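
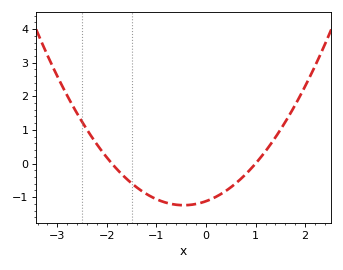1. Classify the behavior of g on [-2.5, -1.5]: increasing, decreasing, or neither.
decreasing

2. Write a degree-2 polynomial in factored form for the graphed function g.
y = 0.59(x + 1.9)(x - 1)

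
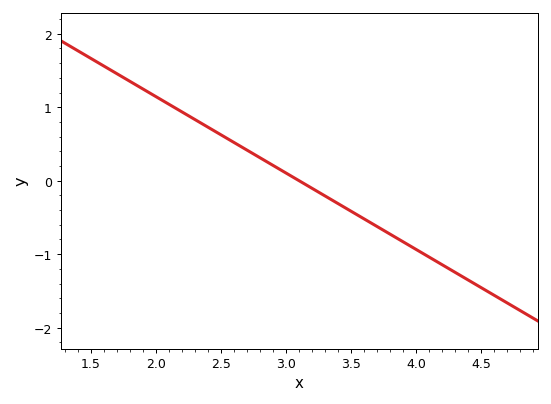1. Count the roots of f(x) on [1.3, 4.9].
1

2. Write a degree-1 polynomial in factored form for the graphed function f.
y = -1.04(x - 3.1)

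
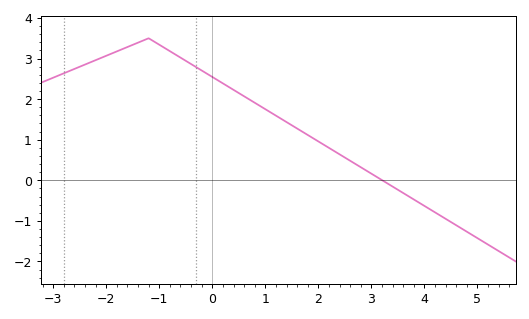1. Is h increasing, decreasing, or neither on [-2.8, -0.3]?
neither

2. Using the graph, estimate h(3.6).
-0.314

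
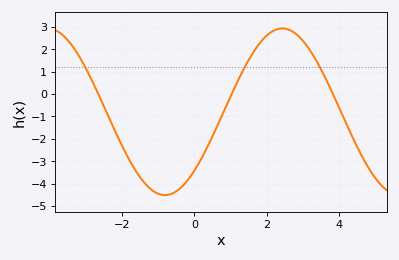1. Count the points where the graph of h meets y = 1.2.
3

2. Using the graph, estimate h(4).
-0.6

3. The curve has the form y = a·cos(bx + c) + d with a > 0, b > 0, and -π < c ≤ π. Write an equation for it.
y = 3.72cos(0.97x - 2.4) - 0.79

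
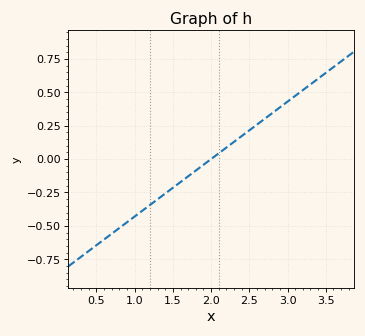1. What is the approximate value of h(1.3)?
-0.3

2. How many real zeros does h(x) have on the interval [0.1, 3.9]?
1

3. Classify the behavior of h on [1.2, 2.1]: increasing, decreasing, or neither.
increasing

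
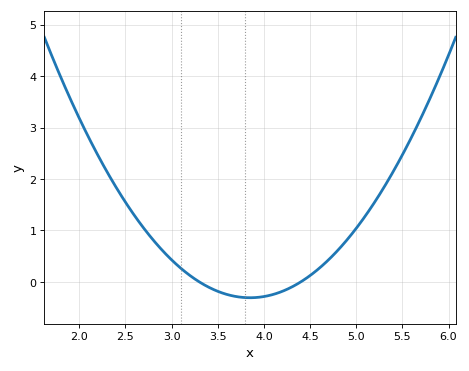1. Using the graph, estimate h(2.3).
2.1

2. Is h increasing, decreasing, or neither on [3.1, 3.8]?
decreasing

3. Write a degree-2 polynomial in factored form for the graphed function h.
y = 1.02(x - 3.3)(x - 4.4)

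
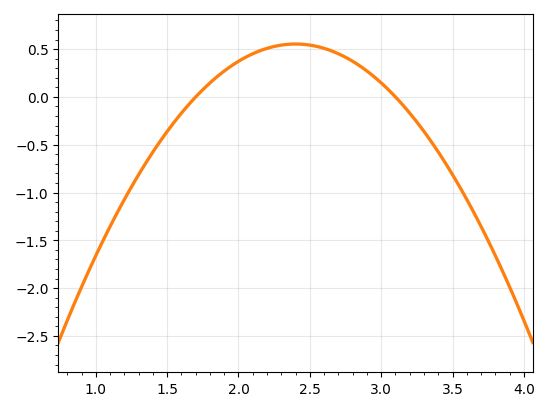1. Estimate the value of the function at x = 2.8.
0.35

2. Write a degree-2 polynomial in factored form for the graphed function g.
y = -1.13(x - 1.7)(x - 3.1)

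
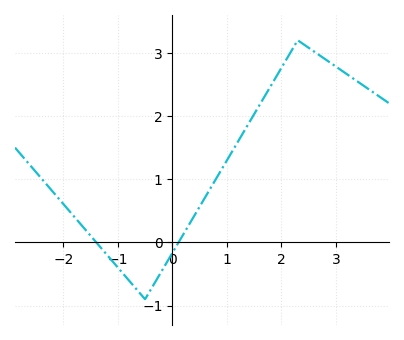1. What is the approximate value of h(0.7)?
0.9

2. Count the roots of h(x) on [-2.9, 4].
2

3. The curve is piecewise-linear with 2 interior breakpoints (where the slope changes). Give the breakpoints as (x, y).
(-0.5, -0.9); (2.3, 3.2)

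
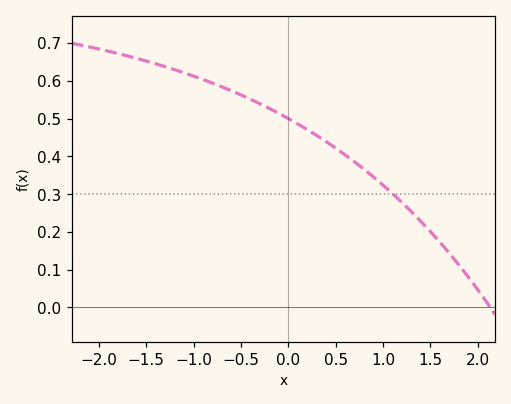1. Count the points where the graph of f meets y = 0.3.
1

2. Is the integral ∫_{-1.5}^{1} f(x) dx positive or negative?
positive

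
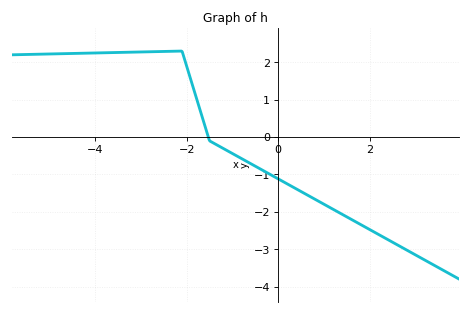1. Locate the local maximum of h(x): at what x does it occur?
-2.2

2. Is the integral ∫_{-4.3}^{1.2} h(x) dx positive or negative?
positive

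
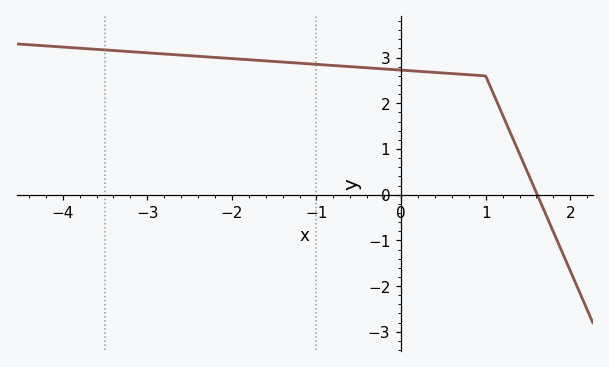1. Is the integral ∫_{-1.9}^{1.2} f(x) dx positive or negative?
positive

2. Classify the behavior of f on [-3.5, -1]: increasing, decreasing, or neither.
decreasing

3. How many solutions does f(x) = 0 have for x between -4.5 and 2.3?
1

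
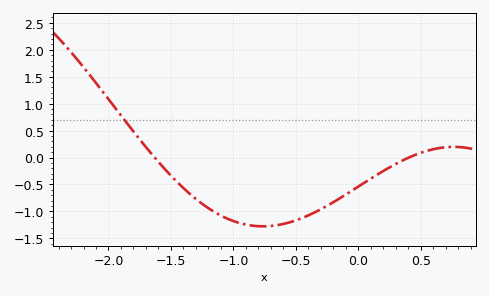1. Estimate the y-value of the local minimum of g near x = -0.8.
-1.28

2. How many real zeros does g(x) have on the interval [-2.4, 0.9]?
2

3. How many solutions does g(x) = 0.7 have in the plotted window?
1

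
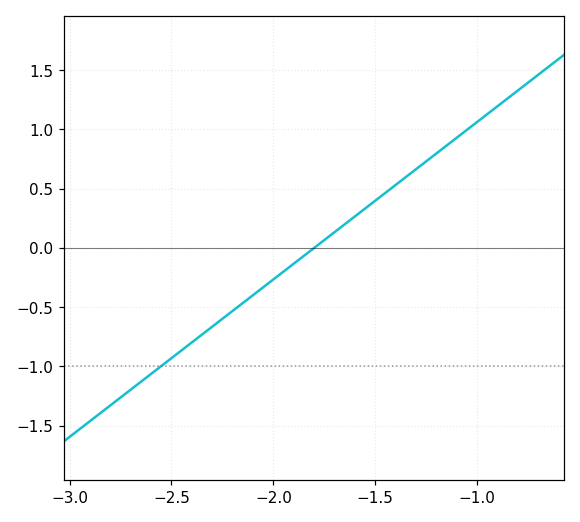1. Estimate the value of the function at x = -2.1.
-0.4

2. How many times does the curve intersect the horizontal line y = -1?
1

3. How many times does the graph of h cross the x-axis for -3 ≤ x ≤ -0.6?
1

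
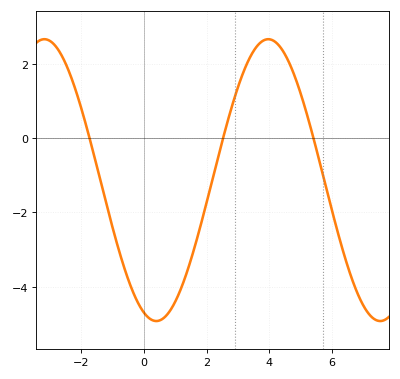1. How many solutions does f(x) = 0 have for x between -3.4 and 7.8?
3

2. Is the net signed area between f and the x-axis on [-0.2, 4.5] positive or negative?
negative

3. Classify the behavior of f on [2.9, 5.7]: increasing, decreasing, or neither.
neither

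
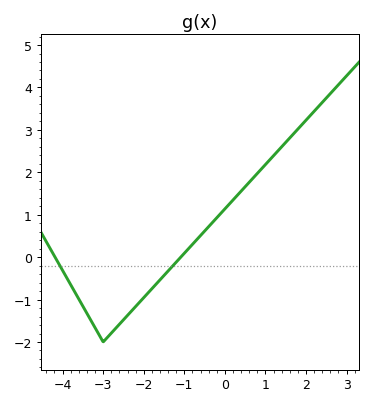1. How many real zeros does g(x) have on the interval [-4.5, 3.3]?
2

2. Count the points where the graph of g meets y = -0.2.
2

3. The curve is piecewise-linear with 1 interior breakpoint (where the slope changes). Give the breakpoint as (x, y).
(-3, -2)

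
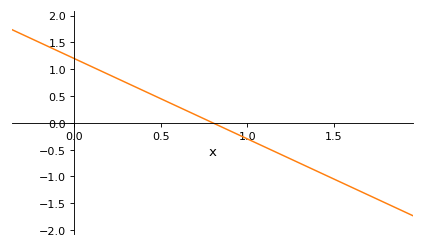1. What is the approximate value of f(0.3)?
0.75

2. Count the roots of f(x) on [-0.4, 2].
1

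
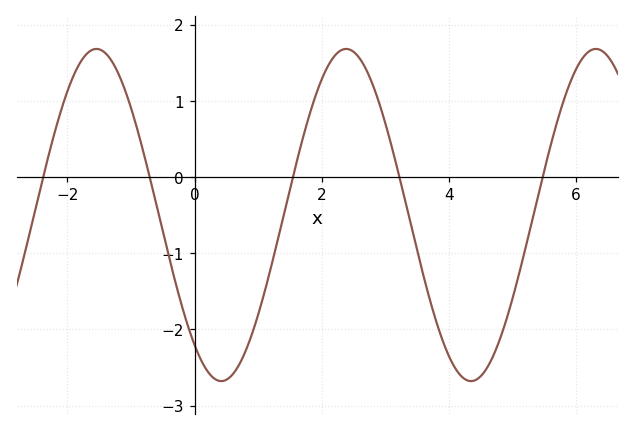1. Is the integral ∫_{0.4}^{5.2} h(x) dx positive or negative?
negative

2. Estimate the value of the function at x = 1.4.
-0.5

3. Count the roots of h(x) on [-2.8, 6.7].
5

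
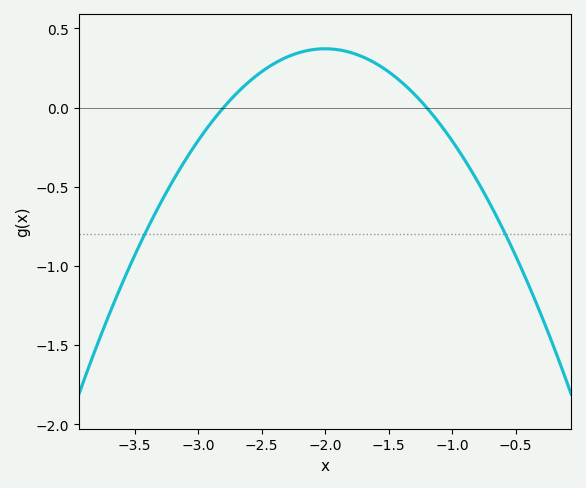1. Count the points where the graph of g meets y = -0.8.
2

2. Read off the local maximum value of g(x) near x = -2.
0.371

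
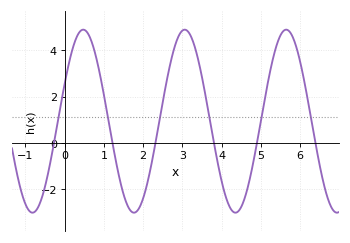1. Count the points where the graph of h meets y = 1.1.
6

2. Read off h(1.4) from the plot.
-1.55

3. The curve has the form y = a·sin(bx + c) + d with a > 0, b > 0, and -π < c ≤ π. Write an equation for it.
y = 3.96sin(2.43x + 0.42) + 0.94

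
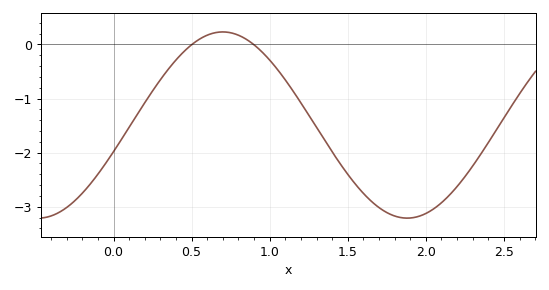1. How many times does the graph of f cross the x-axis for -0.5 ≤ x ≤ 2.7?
2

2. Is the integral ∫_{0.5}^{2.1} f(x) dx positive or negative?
negative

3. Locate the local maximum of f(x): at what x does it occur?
0.7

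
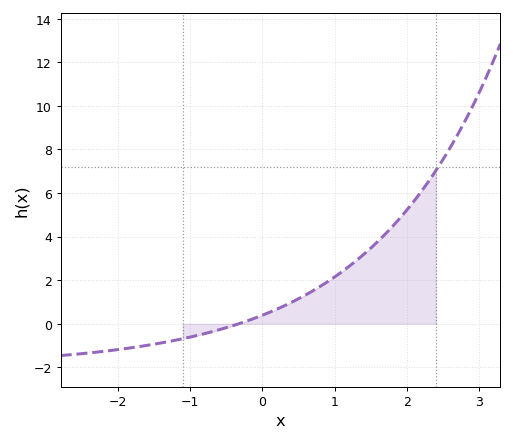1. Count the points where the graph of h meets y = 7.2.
1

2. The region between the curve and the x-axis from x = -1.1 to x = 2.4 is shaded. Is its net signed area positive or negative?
positive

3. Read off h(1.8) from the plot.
4.46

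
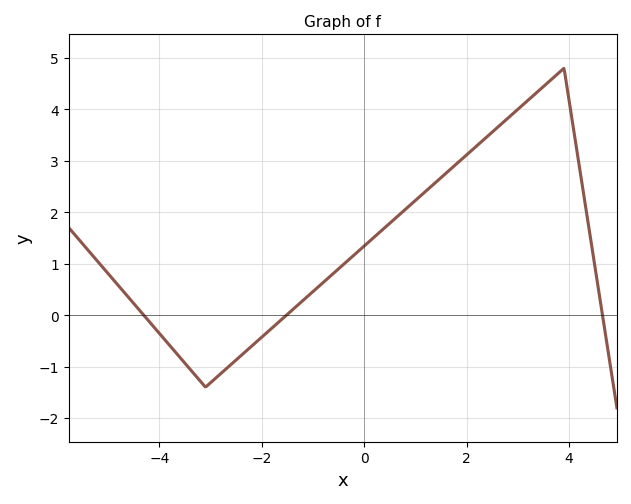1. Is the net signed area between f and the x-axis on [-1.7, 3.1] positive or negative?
positive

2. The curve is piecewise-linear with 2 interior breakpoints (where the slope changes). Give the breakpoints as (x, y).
(-3.1, -1.4); (3.9, 4.8)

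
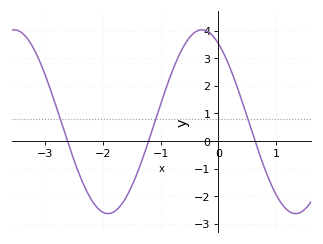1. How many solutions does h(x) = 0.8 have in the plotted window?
3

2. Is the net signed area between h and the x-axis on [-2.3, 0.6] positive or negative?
positive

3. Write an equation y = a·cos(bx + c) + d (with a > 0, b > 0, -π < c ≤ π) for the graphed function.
y = 3.33cos(1.9x + 0.55) + 0.7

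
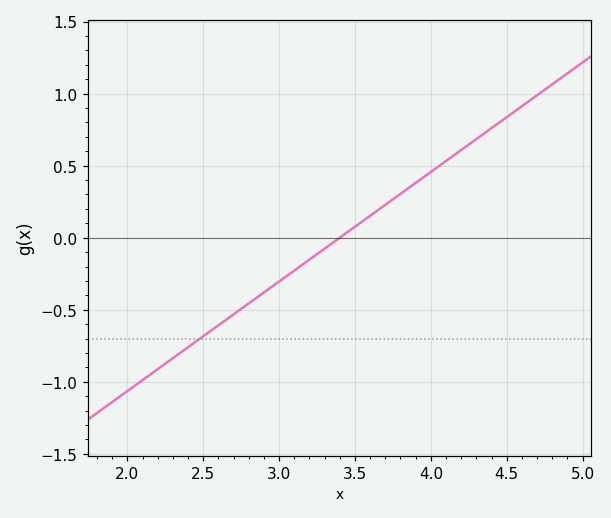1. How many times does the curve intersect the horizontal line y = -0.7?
1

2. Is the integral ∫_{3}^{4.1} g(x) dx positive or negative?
positive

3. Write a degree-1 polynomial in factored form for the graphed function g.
y = 0.76(x - 3.4)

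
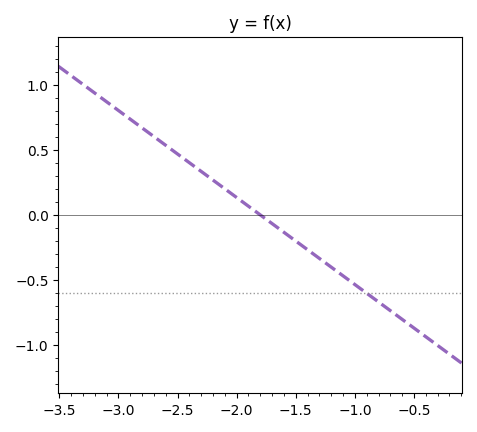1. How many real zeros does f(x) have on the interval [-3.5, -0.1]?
1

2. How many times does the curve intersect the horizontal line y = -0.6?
1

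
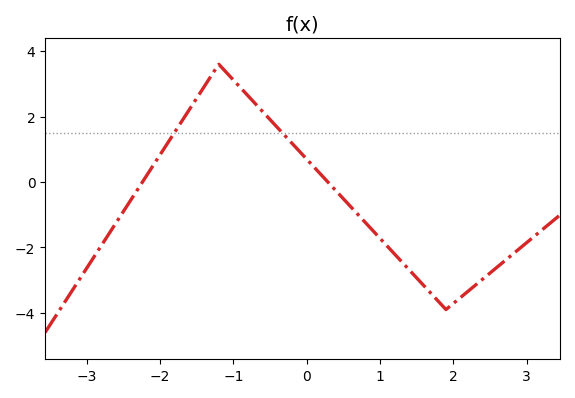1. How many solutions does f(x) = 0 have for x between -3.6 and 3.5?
2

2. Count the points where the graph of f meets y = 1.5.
2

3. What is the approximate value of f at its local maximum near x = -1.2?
3.6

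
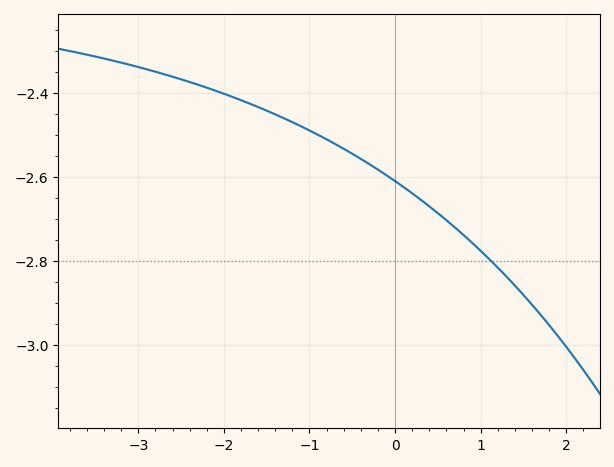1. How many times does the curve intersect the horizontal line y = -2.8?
1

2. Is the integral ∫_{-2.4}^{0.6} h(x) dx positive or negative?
negative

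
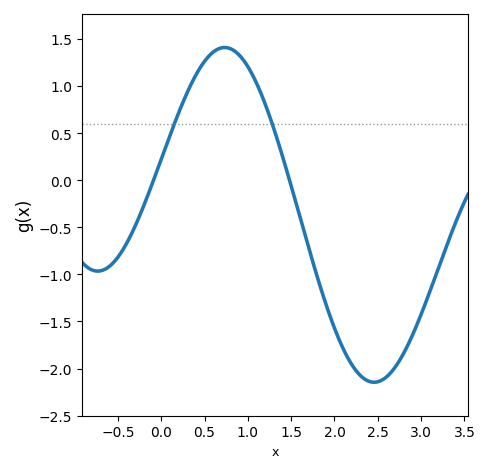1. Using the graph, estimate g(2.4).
-2.14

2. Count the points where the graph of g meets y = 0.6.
2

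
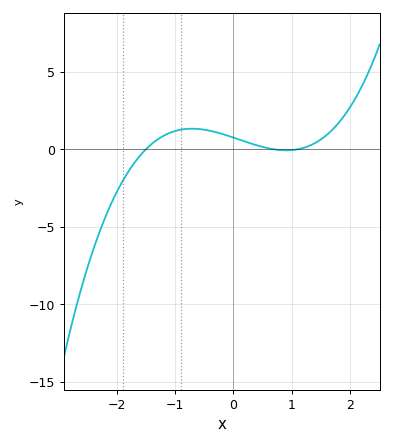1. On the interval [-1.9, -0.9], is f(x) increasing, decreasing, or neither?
increasing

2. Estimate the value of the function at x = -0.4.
1.2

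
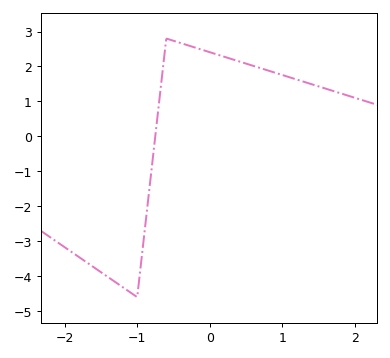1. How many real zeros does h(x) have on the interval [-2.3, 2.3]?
1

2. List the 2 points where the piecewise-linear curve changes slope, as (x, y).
(-1, -4.6); (-0.6, 2.8)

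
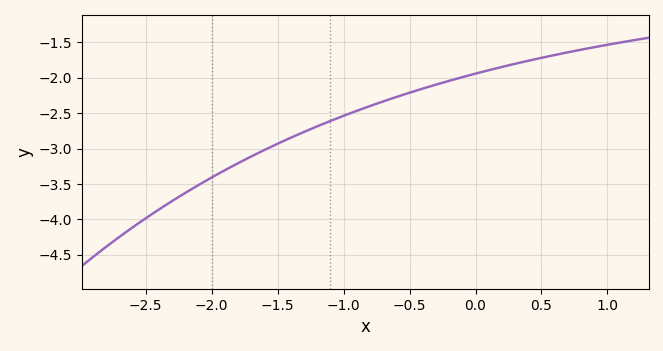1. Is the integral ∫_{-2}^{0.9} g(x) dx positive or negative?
negative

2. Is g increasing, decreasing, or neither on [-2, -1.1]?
increasing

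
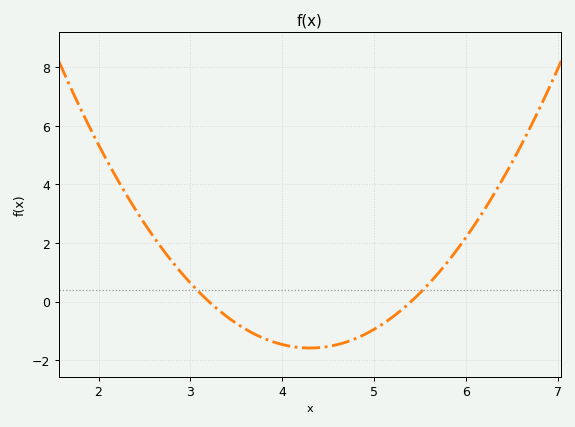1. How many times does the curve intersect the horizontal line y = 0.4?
2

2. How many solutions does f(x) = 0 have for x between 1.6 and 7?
2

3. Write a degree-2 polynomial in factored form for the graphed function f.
y = 1.31(x - 3.2)(x - 5.4)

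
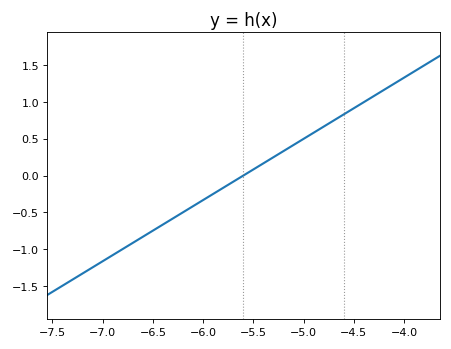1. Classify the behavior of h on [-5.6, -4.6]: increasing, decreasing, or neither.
increasing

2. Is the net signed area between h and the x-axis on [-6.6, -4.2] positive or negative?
positive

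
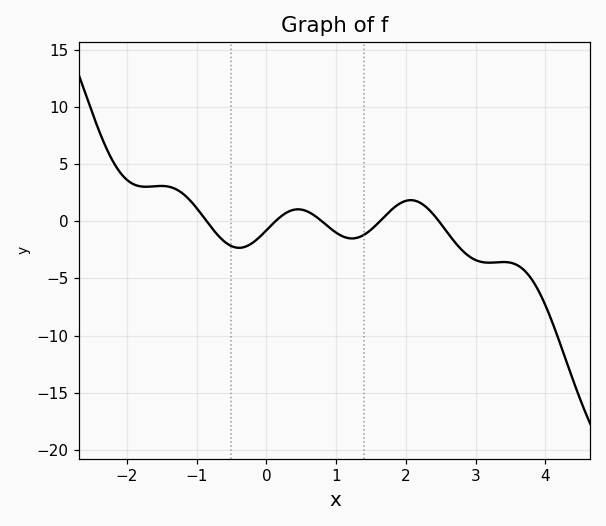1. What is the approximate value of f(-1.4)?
3.02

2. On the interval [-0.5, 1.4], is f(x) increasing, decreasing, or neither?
neither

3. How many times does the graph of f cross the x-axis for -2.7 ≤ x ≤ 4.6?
5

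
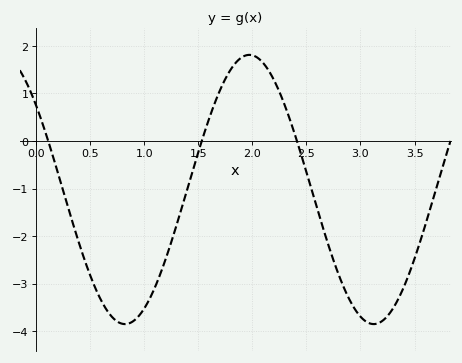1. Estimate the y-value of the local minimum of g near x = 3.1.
-3.8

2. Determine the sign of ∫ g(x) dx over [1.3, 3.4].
negative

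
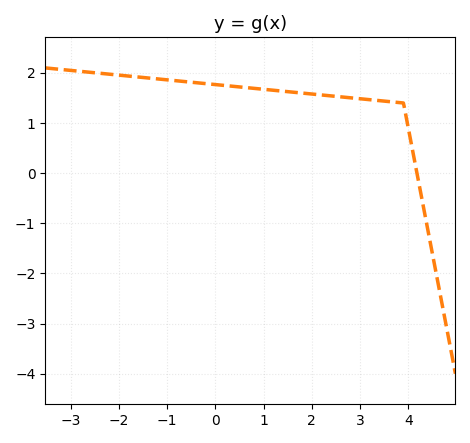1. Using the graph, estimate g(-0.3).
1.8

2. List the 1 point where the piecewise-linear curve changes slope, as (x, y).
(3.9, 1.4)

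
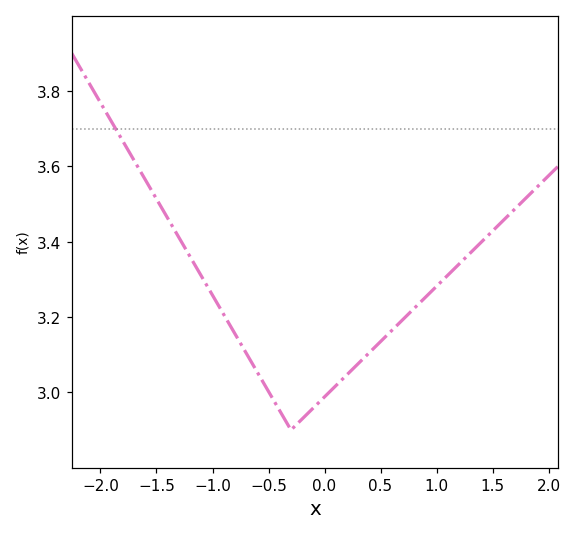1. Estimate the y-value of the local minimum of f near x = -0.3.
2.9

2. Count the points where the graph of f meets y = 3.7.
1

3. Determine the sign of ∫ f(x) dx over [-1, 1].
positive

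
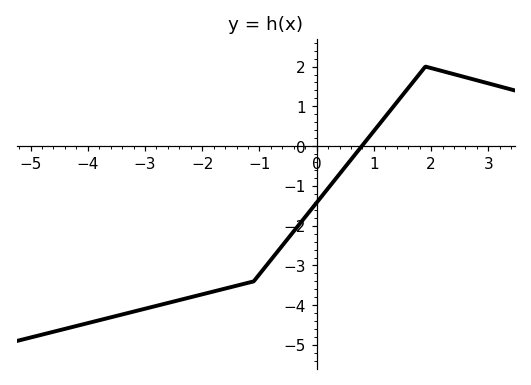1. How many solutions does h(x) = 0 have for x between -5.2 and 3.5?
1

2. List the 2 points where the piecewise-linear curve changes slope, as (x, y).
(-1.1, -3.4); (1.9, 2)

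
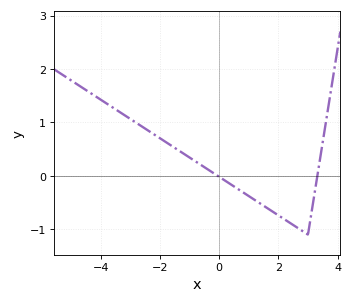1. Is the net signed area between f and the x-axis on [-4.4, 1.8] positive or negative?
positive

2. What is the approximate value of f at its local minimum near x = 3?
-1.1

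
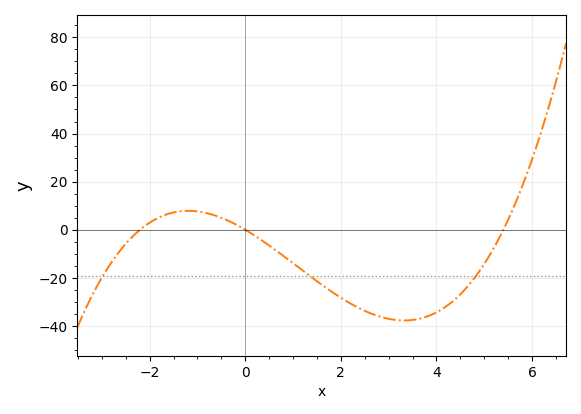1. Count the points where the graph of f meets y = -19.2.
3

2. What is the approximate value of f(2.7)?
-35.4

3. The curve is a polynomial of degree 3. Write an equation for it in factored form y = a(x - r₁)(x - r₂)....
y = 0.99(x + 2.2)(x - 0)(x - 5.4)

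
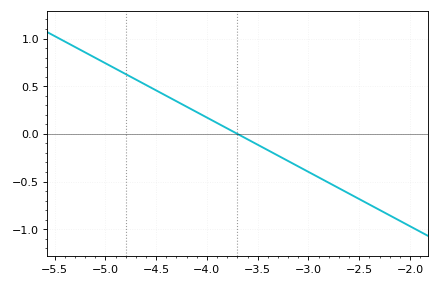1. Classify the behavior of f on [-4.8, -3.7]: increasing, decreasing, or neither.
decreasing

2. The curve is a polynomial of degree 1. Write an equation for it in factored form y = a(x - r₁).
y = -0.57(x + 3.7)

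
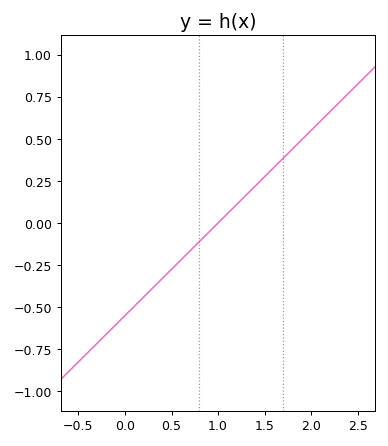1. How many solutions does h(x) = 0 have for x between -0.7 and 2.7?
1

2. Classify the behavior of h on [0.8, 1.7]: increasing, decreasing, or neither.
increasing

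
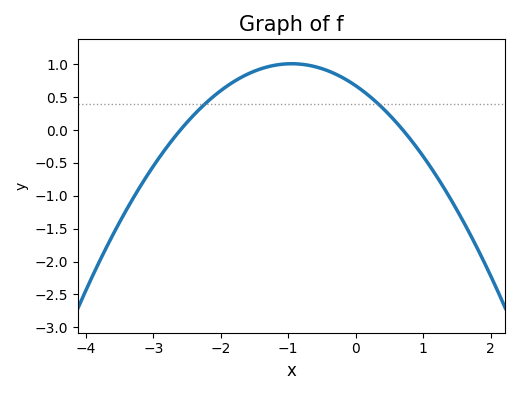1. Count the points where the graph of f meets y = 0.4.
2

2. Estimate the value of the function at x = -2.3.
0.35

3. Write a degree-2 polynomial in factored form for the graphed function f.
y = -0.37(x + 2.6)(x - 0.7)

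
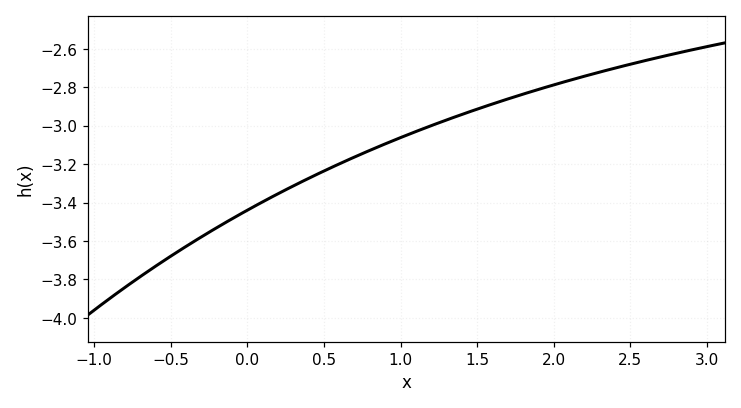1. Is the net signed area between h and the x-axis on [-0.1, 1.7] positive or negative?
negative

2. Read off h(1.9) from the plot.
-2.81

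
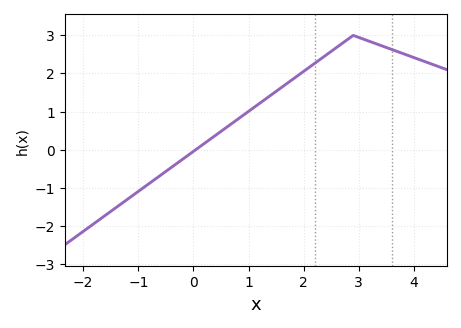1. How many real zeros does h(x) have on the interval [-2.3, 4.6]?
1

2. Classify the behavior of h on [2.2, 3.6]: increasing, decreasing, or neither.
neither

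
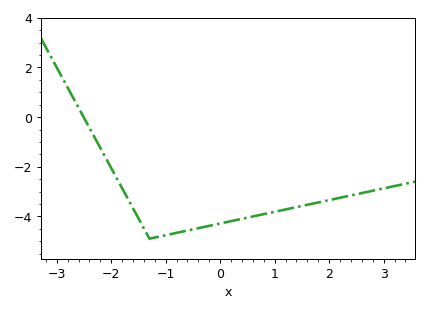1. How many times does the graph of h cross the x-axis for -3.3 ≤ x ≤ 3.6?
1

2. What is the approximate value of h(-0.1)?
-4.4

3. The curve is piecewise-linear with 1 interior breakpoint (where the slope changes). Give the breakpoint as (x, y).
(-1.3, -4.9)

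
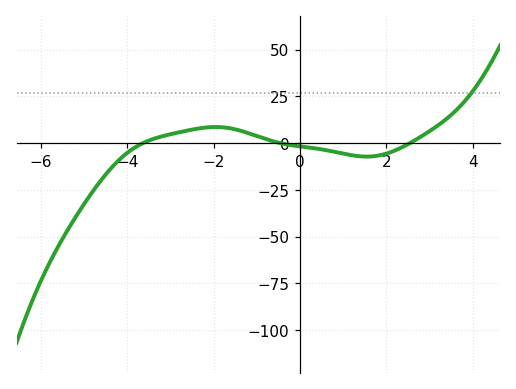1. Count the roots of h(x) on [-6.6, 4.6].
3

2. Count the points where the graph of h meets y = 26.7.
1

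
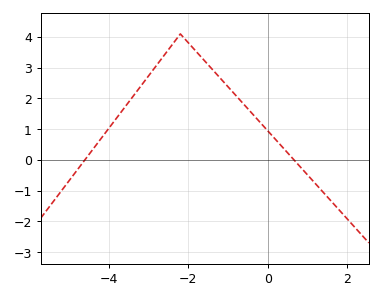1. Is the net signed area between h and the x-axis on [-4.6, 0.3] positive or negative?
positive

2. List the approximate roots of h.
-4.6, 0.6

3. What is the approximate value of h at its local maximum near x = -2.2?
4.1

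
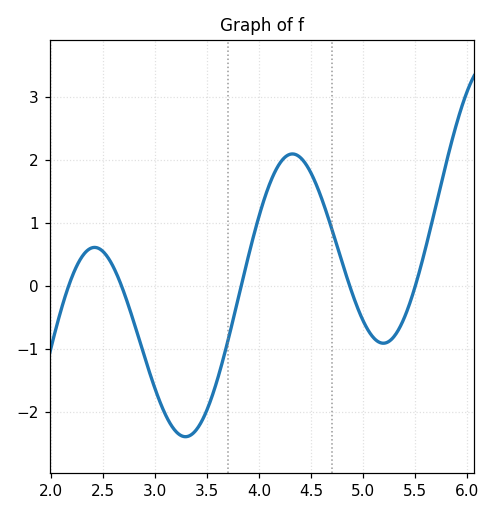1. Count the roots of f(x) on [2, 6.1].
5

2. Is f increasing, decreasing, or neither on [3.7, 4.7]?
neither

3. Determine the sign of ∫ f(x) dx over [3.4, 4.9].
positive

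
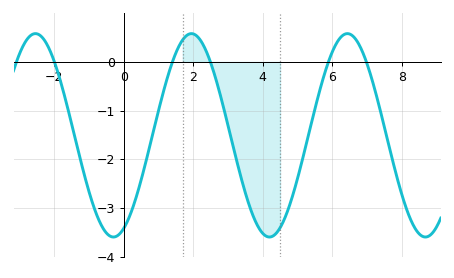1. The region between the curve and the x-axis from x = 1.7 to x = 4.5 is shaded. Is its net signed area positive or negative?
negative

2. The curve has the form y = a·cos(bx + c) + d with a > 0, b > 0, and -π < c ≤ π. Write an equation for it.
y = 2.09cos(1.4x - 2.7) - 1.51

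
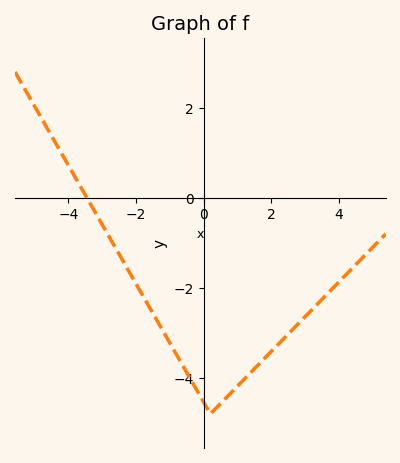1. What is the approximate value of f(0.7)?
-4.41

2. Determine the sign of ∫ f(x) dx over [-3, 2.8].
negative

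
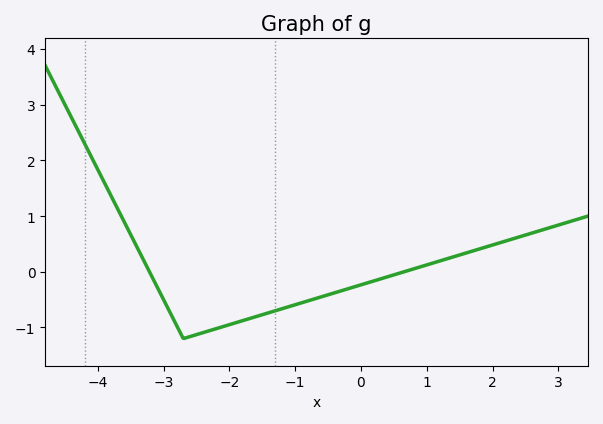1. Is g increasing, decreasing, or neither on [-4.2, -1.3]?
neither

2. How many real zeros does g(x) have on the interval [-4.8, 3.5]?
2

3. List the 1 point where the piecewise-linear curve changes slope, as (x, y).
(-2.7, -1.2)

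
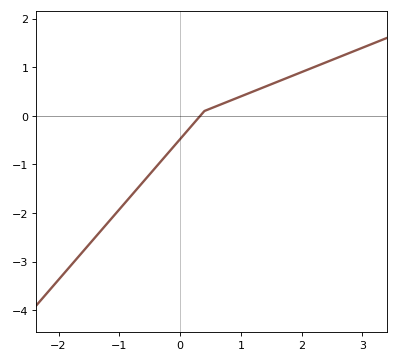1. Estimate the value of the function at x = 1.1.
0.5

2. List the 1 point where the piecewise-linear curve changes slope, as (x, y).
(0.4, 0.1)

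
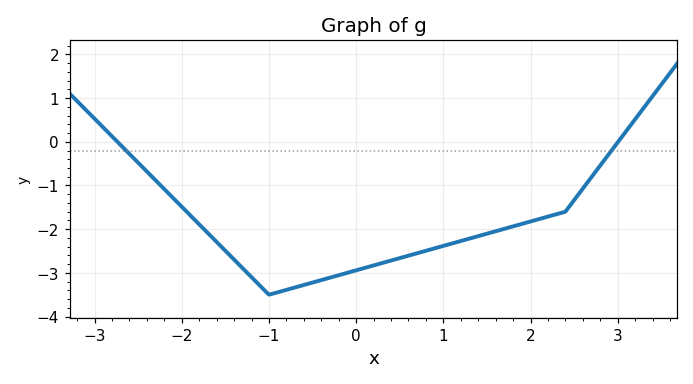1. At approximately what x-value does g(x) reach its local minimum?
-0.998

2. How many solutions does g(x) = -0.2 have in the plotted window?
2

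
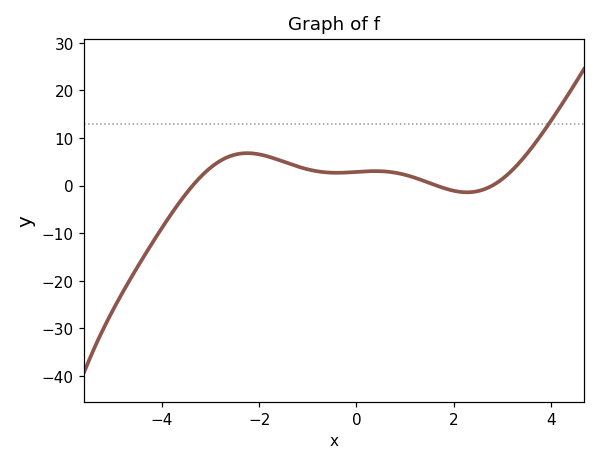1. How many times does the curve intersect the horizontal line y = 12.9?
1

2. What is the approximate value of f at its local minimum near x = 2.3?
-1.4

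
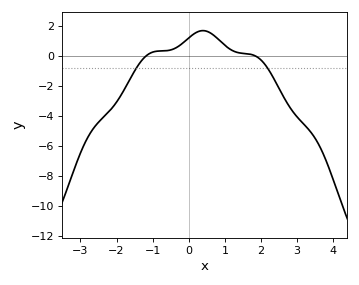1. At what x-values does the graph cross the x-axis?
-1.19, 1.86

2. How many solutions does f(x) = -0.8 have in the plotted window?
2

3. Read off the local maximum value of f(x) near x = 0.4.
1.71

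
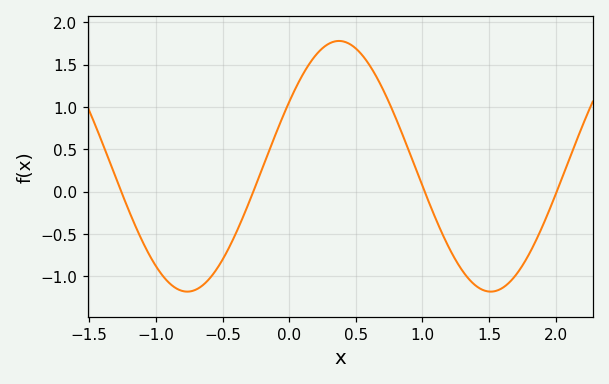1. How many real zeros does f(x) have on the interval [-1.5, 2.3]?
4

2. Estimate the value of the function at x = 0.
1.06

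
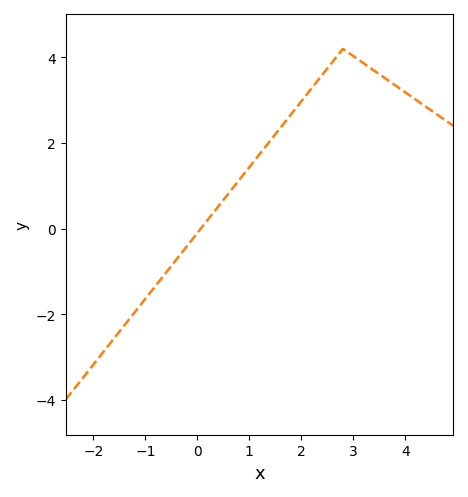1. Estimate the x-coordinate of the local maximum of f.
2.8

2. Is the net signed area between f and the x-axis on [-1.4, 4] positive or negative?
positive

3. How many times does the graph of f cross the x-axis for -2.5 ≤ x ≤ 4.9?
1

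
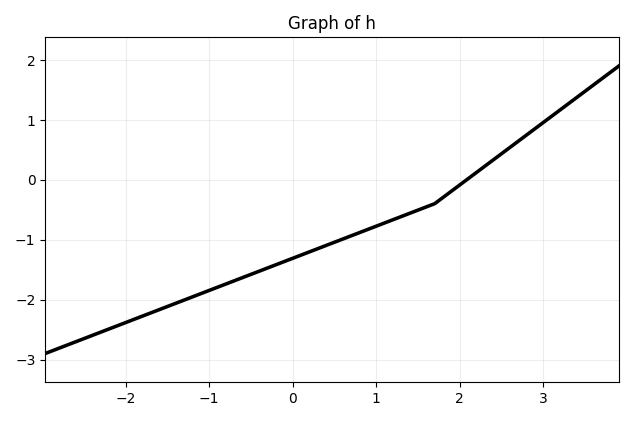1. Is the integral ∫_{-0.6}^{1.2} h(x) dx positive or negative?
negative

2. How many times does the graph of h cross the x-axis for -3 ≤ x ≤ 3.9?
1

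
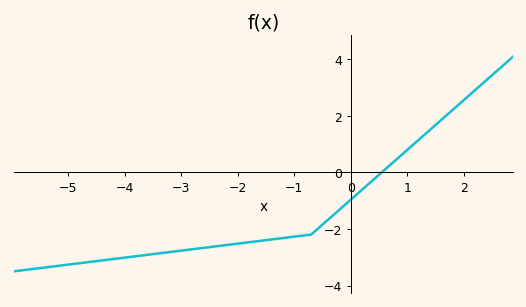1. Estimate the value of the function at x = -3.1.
-2.8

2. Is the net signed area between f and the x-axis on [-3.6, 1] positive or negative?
negative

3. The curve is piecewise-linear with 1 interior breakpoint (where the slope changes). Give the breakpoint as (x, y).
(-0.7, -2.2)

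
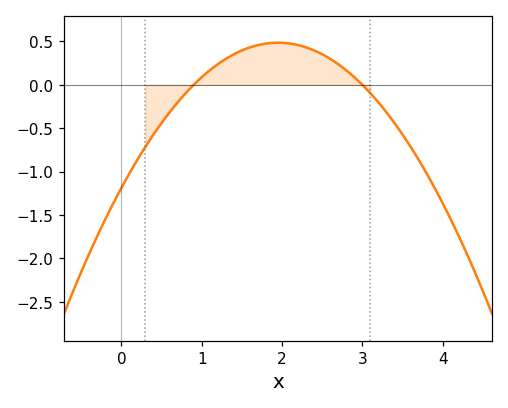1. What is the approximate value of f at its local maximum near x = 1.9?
0.5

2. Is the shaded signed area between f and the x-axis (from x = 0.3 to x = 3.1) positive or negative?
positive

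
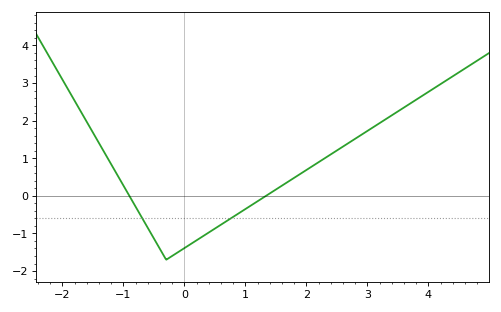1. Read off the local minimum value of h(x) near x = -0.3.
-1.7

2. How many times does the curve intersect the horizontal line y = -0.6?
2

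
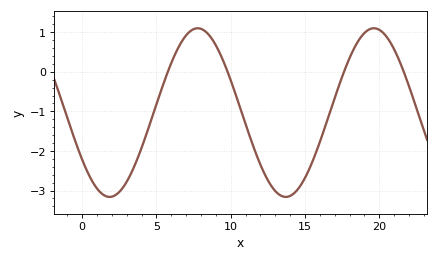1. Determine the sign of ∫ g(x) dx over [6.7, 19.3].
negative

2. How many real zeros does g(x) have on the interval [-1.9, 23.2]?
4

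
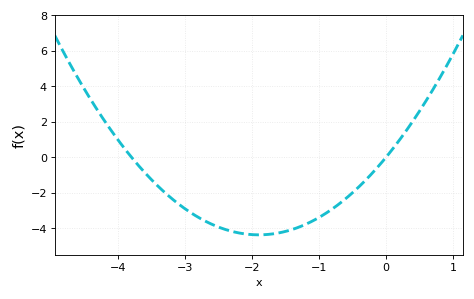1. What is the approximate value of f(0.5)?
2.6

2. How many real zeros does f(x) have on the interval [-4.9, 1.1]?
2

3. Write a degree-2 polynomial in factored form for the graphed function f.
y = 1.21(x + 3.8)(x - 0)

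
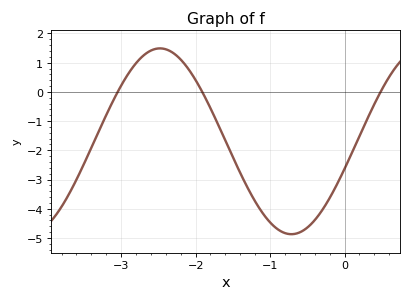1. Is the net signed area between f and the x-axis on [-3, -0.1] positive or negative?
negative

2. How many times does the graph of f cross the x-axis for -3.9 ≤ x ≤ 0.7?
3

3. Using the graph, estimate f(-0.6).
-4.8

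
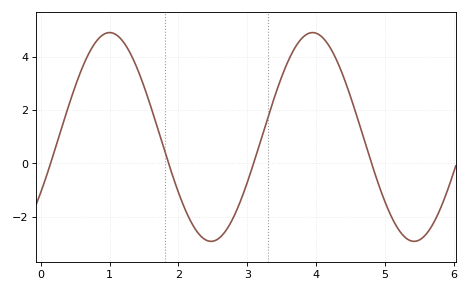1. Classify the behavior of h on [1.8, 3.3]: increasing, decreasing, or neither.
neither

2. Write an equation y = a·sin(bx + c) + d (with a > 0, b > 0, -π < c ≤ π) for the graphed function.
y = 3.91sin(2.13x - 0.56) + 0.99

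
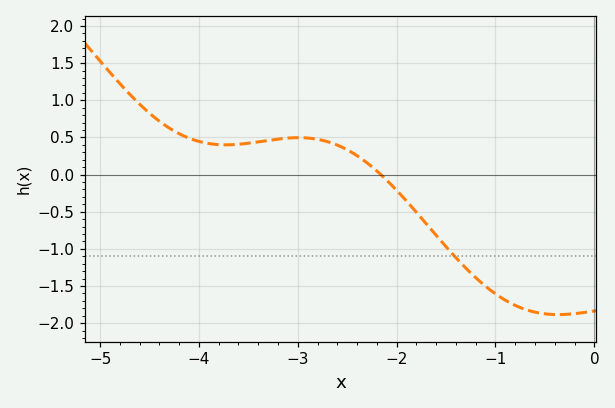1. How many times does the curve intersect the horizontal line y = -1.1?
1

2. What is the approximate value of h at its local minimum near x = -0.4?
-1.9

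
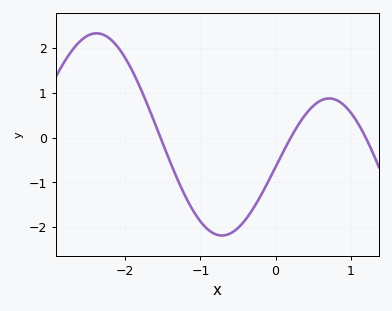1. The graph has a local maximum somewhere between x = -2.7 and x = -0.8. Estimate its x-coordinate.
-2.38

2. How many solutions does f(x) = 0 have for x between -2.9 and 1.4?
3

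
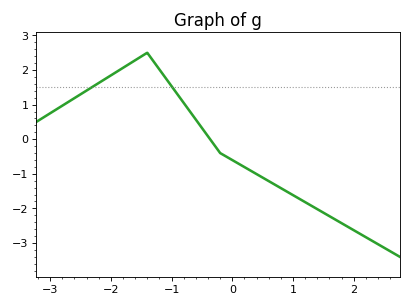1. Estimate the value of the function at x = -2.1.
1.73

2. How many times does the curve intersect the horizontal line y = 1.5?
2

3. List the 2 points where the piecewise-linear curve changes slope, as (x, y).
(-1.4, 2.5); (-0.2, -0.4)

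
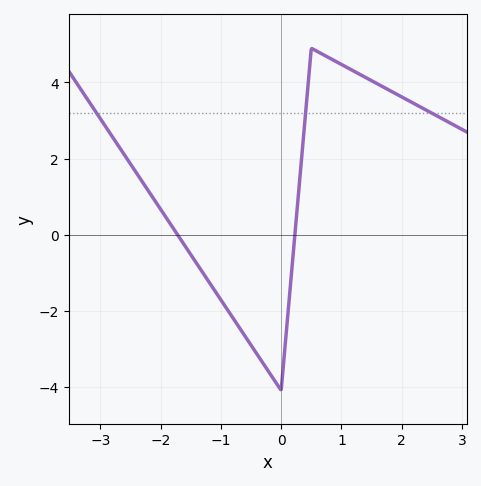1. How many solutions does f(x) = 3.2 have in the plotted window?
3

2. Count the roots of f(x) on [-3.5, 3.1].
2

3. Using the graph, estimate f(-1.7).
-0.052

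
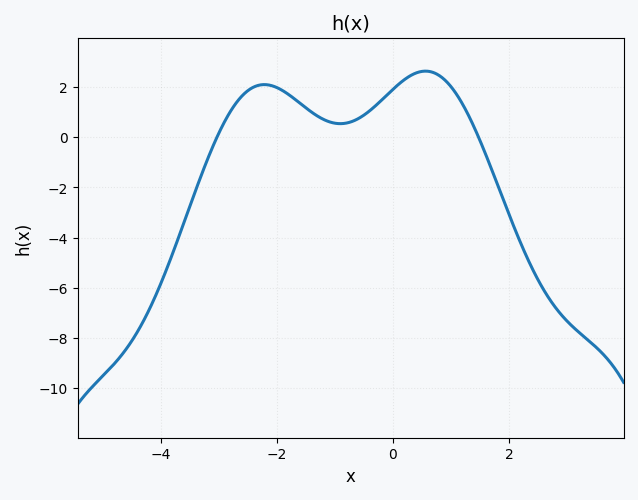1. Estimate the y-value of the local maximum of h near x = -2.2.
2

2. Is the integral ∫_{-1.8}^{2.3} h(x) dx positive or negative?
positive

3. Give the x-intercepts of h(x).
-3, 1.4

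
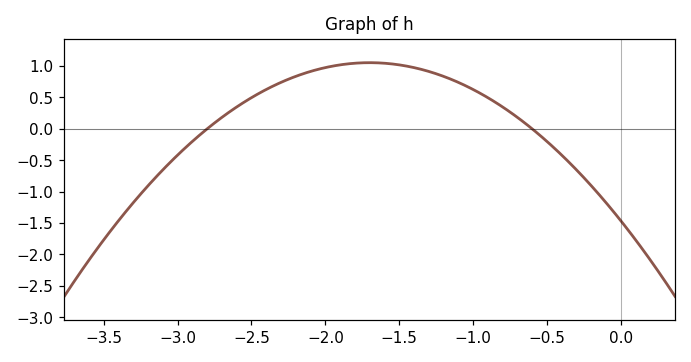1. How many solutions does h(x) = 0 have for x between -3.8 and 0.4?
2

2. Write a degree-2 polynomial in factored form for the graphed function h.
y = -0.87(x + 2.8)(x + 0.6)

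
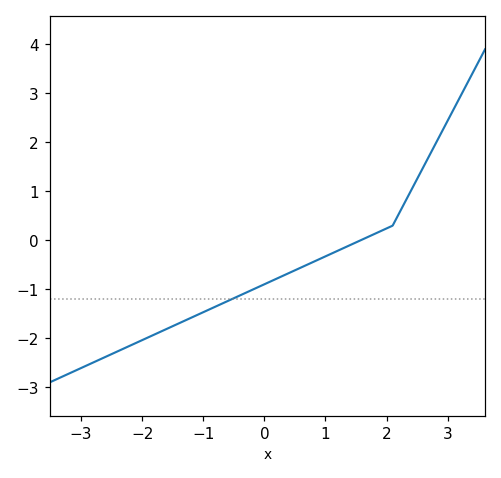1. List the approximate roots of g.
1.57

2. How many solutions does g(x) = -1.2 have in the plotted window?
1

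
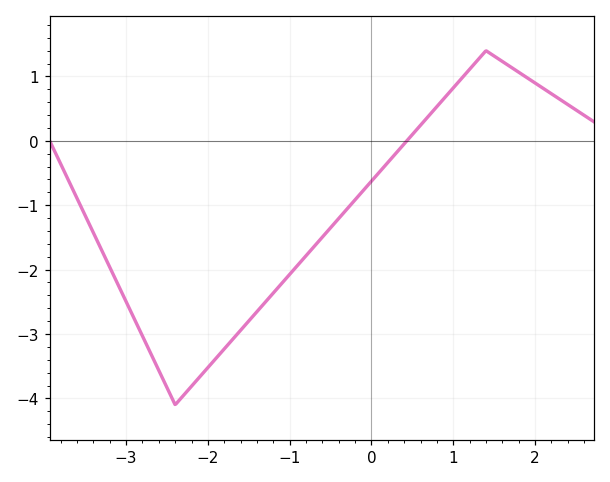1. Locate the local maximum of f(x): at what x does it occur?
1.4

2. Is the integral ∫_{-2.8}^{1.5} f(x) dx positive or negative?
negative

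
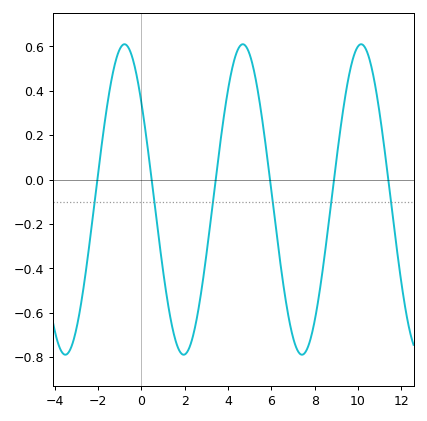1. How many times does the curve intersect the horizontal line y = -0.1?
6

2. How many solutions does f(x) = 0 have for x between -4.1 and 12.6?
6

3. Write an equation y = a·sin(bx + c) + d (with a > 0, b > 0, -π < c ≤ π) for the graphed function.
y = 0.7sin(1.1x + 2.5) - 0.09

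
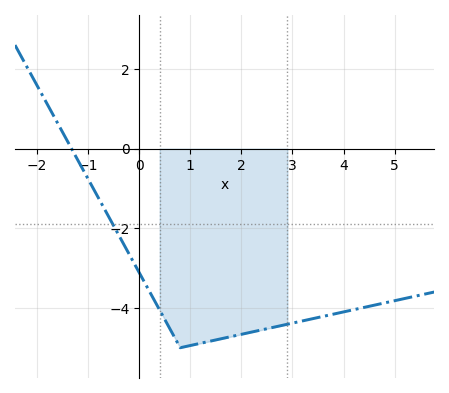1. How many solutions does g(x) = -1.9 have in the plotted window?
1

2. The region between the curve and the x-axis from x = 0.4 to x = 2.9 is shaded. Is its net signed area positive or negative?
negative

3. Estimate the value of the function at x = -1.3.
0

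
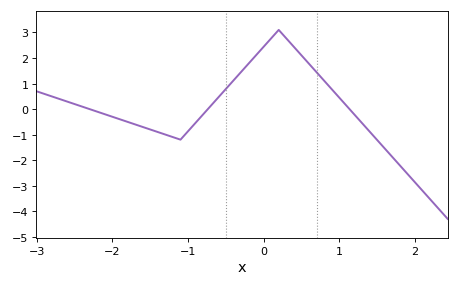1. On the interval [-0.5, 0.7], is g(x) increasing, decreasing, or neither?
neither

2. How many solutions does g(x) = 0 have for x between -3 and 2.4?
3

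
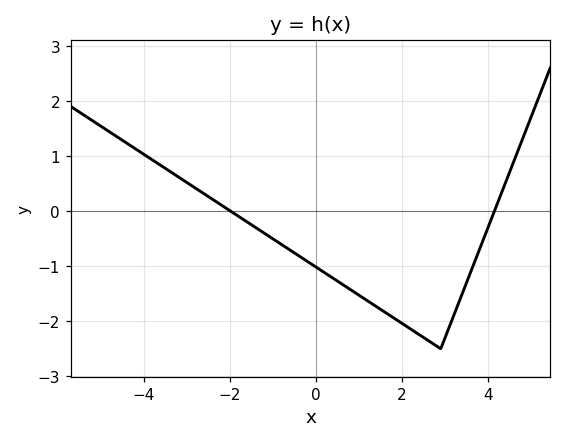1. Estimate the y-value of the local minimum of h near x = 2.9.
-2.5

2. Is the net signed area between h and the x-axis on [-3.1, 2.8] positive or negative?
negative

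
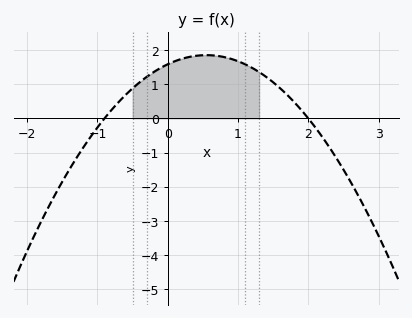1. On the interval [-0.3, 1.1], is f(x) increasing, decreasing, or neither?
neither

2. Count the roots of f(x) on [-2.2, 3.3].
2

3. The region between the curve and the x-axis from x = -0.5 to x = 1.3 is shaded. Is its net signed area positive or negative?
positive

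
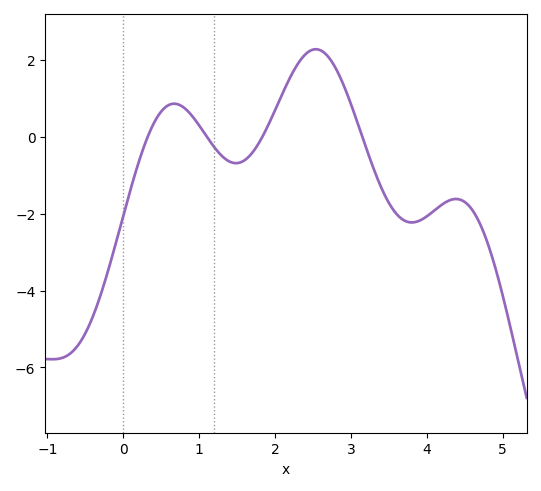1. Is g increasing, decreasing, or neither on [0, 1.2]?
neither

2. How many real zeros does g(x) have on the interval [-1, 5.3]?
4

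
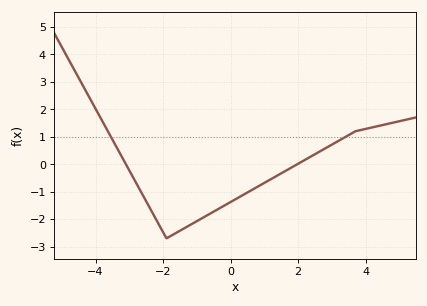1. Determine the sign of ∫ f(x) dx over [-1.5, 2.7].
negative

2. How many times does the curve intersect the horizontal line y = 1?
2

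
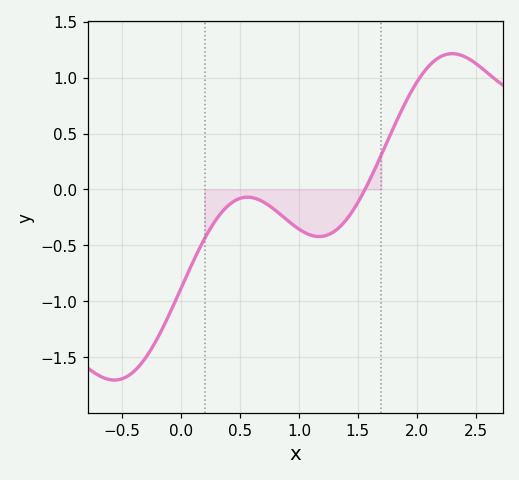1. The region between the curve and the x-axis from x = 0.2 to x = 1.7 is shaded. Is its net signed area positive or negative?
negative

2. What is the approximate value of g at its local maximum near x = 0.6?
-0.05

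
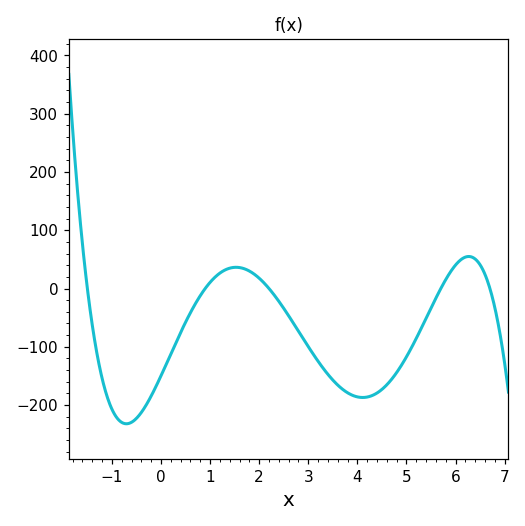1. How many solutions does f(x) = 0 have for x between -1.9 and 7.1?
5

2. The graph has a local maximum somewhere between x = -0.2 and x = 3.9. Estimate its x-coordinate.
1.53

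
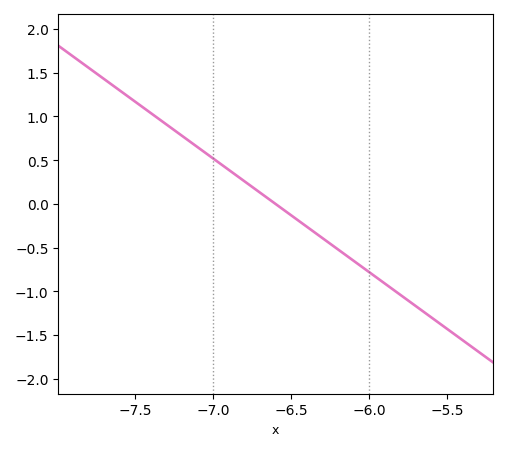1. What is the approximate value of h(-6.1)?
-0.65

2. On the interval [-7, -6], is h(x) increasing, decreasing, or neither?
decreasing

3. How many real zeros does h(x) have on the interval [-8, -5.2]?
1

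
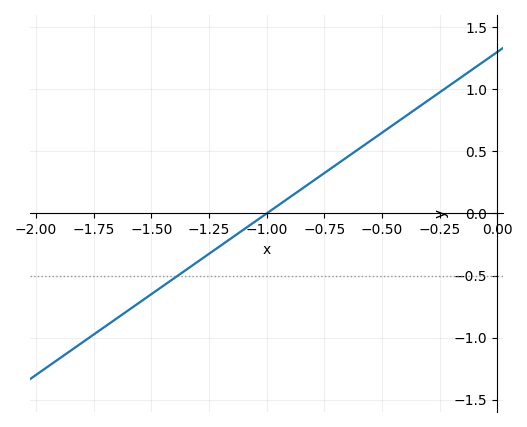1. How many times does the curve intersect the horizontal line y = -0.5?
1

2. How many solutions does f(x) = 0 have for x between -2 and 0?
1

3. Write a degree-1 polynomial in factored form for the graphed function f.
y = 1.3(x + 1)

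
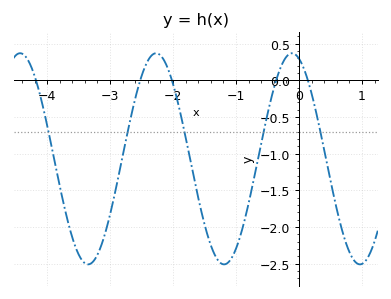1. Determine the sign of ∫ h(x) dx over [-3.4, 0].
negative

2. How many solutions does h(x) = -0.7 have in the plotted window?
5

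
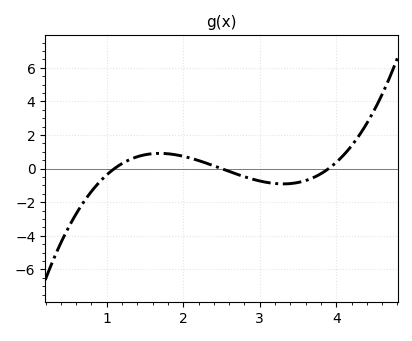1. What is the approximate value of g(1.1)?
0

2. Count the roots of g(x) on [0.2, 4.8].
3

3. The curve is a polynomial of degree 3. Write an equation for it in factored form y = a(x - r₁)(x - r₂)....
y = 0.86(x - 1.1)(x - 2.5)(x - 3.9)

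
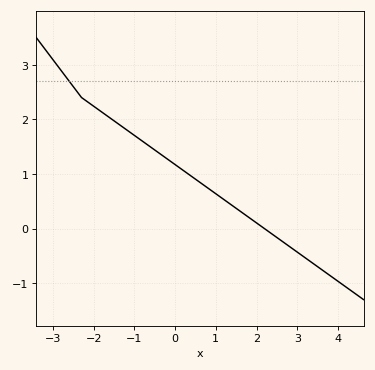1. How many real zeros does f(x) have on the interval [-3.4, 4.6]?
1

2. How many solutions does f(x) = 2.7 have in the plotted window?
1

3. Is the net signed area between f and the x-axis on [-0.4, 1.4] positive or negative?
positive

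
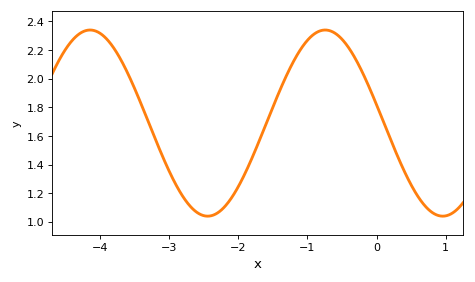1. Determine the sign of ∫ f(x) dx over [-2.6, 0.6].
positive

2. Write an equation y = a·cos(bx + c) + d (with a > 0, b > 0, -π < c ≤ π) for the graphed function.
y = 0.65cos(1.85x + 1.37) + 1.69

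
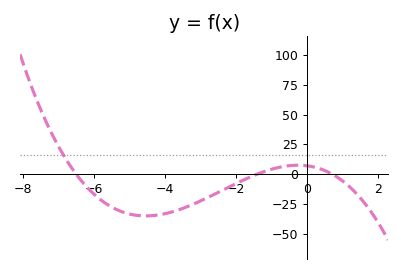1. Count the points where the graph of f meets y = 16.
1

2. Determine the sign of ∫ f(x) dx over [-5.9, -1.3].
negative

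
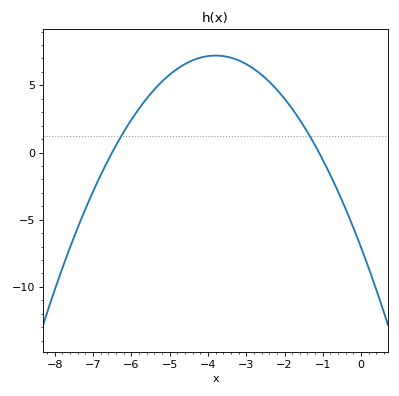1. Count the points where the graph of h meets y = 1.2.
2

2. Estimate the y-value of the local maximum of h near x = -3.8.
7.22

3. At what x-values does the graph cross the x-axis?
-6.5, -1.1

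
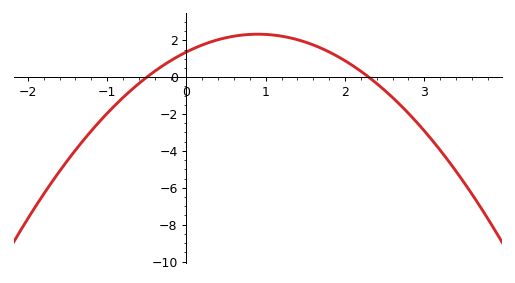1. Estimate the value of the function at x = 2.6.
-1.11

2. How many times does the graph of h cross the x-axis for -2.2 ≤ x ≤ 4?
2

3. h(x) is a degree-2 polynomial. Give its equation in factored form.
y = -1.19(x + 0.5)(x - 2.3)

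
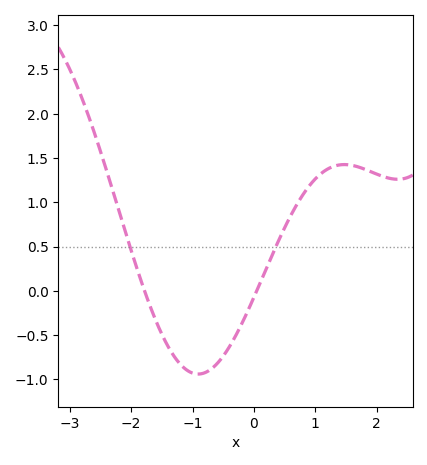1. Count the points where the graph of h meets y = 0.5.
2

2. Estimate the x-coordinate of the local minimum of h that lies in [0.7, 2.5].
2.34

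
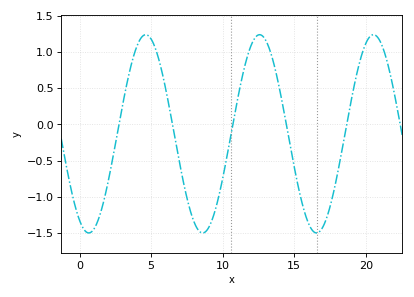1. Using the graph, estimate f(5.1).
1.15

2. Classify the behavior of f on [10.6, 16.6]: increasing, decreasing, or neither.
neither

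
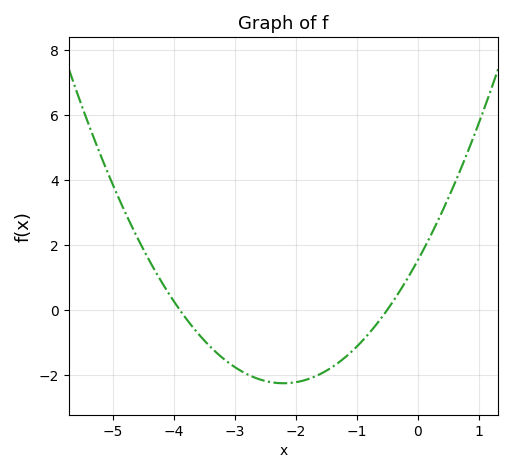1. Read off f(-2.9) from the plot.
-1.8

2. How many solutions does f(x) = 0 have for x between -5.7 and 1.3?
2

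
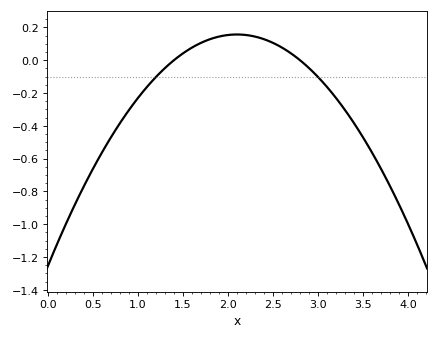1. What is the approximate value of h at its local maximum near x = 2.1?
0.16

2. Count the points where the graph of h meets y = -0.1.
2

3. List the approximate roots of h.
1.4, 2.8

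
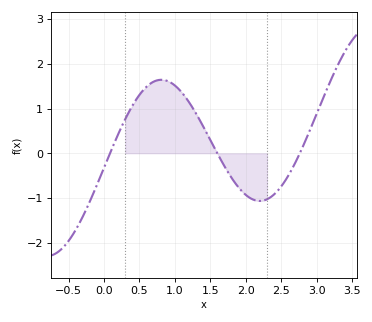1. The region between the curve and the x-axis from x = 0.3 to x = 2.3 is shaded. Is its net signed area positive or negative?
positive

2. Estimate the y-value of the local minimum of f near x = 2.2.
-1.1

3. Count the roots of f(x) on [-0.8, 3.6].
3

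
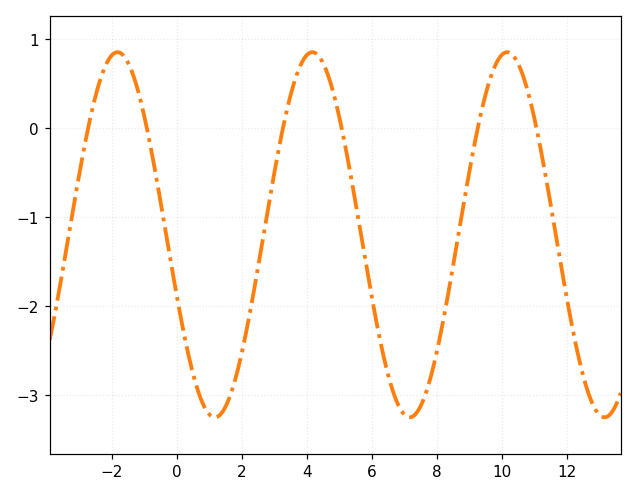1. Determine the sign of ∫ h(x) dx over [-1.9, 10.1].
negative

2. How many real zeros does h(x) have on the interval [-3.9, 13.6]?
6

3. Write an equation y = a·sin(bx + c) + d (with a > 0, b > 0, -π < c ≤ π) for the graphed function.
y = 2.05sin(1.05x - 2.8) - 1.2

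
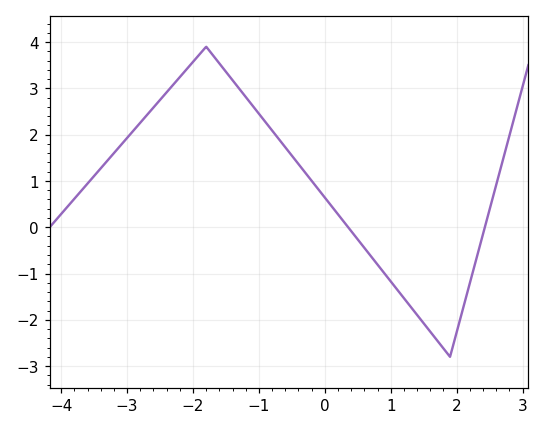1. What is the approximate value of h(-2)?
3.57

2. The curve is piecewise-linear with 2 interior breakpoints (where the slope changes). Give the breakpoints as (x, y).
(-1.8, 3.9); (1.9, -2.8)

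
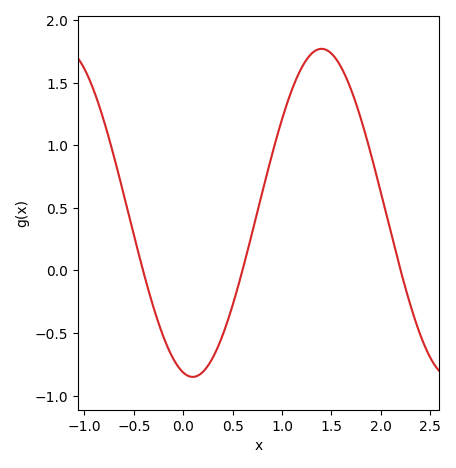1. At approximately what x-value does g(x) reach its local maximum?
1.4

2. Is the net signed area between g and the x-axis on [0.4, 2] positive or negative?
positive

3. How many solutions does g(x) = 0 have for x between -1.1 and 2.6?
3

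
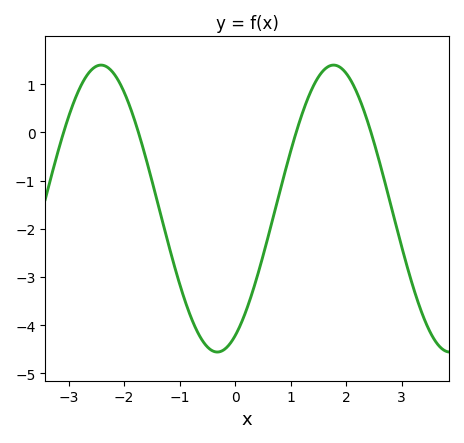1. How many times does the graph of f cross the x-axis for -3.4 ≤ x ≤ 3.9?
4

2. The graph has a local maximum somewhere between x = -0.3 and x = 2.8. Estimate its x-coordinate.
1.77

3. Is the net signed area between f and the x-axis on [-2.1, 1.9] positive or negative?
negative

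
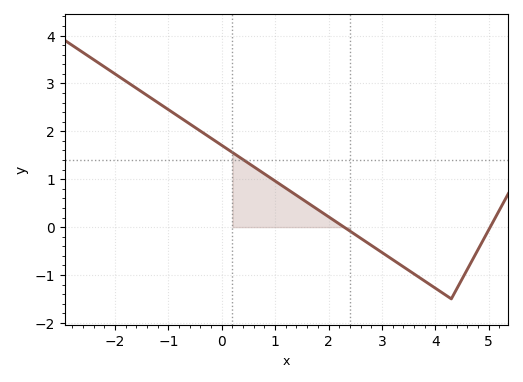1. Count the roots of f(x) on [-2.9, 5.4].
2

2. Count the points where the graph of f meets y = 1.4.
1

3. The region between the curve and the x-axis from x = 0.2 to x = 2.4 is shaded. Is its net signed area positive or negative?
positive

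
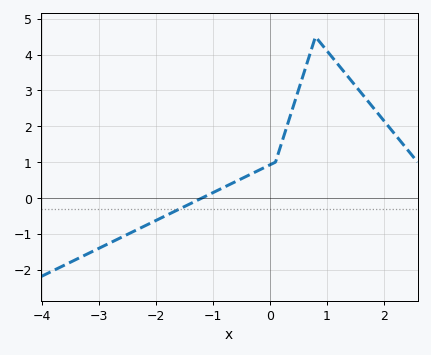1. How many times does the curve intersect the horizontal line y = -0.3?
1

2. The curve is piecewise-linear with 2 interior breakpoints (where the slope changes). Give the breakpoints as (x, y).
(0.1, 1); (0.8, 4.5)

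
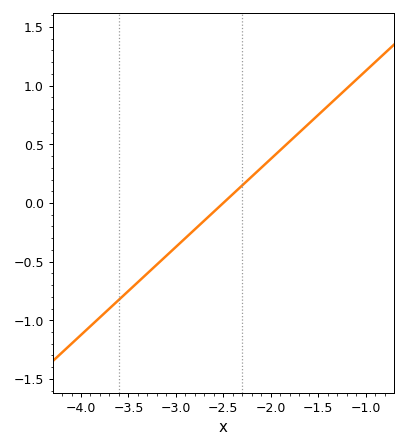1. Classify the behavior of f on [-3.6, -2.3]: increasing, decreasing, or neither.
increasing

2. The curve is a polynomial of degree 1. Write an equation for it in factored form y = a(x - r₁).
y = 0.75(x + 2.5)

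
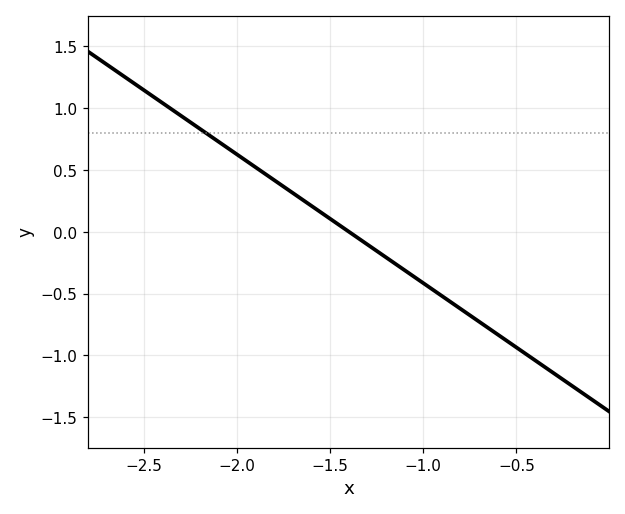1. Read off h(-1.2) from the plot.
-0.208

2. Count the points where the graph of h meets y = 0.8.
1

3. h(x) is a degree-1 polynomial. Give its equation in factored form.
y = -1.04(x + 1.4)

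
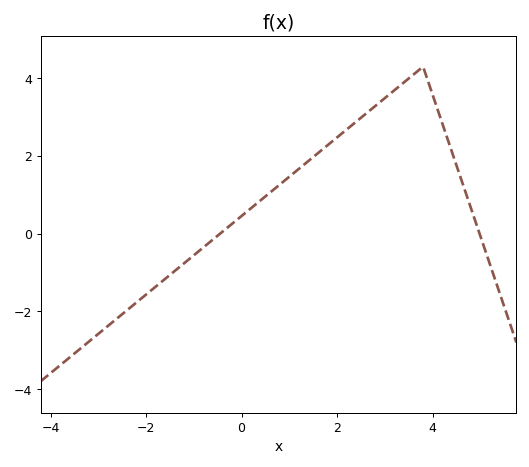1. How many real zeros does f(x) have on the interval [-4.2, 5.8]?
2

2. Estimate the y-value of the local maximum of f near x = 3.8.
4.2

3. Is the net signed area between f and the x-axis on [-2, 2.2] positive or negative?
positive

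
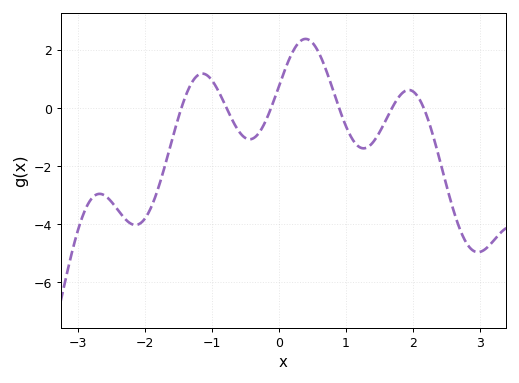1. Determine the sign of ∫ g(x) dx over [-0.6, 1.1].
positive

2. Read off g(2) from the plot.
0.6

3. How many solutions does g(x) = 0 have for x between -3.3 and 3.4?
6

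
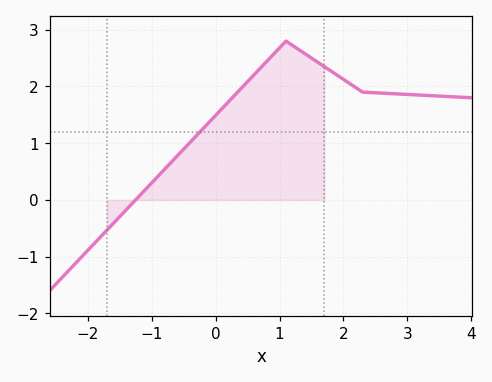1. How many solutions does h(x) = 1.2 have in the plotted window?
1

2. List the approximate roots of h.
-1.26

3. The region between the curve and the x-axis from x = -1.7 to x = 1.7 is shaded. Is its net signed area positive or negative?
positive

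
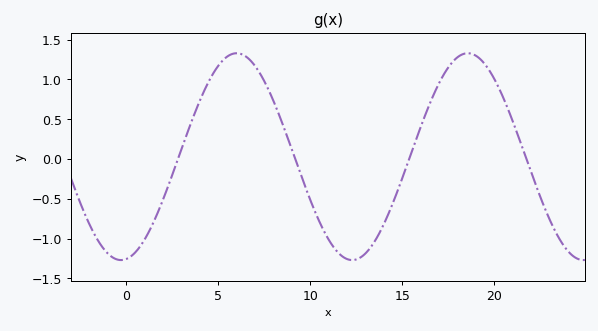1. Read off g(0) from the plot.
-1.26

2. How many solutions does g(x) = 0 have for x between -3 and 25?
4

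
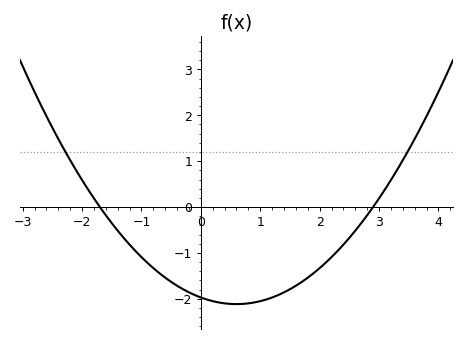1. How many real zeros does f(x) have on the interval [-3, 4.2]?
2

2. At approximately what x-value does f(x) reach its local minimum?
0.6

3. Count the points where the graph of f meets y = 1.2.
2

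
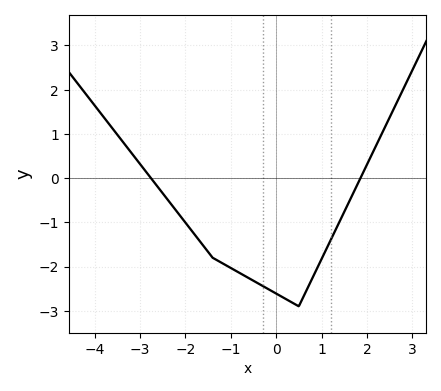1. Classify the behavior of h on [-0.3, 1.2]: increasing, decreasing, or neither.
neither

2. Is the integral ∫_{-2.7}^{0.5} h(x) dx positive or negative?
negative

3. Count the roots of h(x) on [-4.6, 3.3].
2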